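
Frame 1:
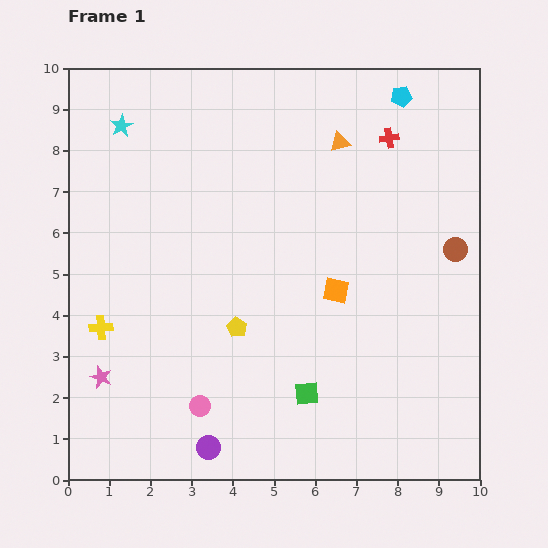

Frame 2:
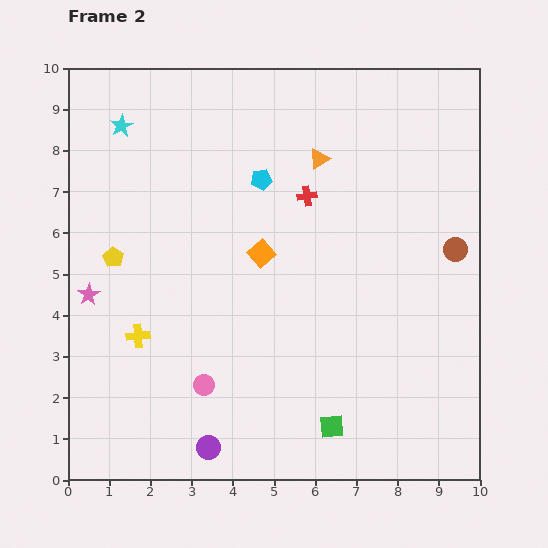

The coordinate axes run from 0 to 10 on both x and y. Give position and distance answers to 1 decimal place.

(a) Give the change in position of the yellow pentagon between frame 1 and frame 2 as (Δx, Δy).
(-3.0, 1.7)

The yellow pentagon was at (4.1, 3.7) in frame 1 and (1.1, 5.4) in frame 2.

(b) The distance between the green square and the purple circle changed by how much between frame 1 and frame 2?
+0.3

Distance in frame 1: 2.7. Distance in frame 2: 3.0.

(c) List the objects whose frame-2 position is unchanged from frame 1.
the cyan star, the brown circle, the purple circle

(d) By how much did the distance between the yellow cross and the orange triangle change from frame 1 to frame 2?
-1.1

Distance in frame 1: 7.3. Distance in frame 2: 6.2.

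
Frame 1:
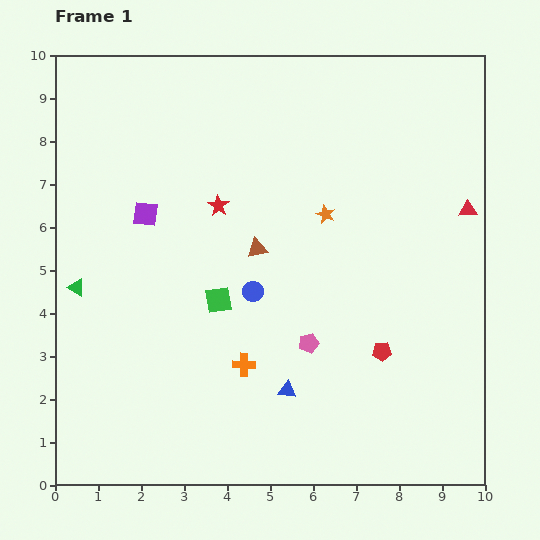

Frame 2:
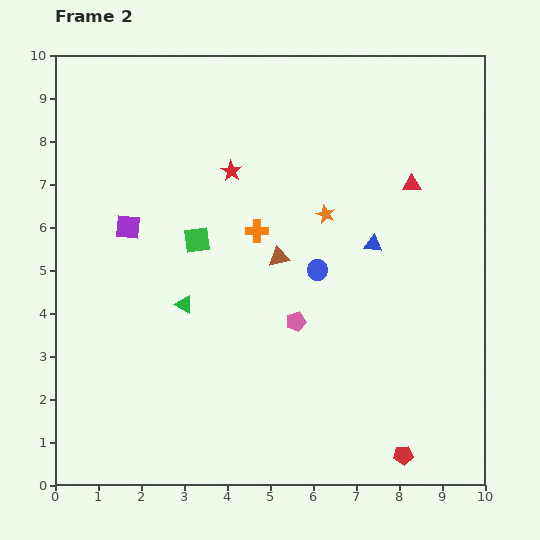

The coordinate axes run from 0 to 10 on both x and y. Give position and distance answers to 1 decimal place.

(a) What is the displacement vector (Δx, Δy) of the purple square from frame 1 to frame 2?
(-0.4, -0.3)

The purple square was at (2.1, 6.3) in frame 1 and (1.7, 6.0) in frame 2.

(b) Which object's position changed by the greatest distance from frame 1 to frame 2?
the blue triangle

(moved 3.9; next 3.1)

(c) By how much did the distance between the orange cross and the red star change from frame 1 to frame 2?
-2.2

Distance in frame 1: 3.7. Distance in frame 2: 1.5.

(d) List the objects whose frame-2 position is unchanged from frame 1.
the orange star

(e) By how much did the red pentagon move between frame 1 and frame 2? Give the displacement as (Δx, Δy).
(0.5, -2.4)

The red pentagon was at (7.6, 3.1) in frame 1 and (8.1, 0.7) in frame 2.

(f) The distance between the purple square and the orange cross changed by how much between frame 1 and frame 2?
-1.2

Distance in frame 1: 4.2. Distance in frame 2: 3.0.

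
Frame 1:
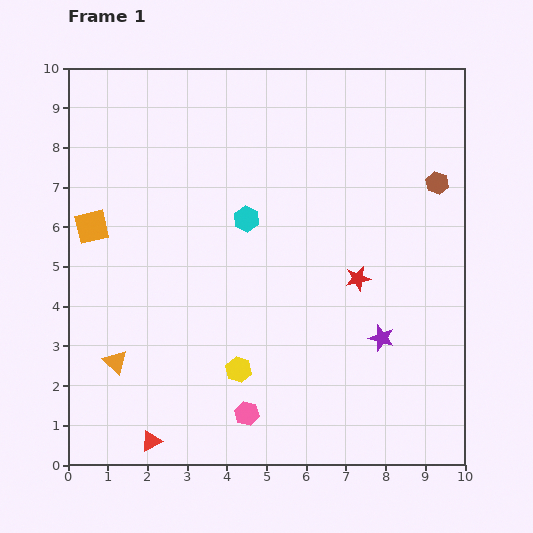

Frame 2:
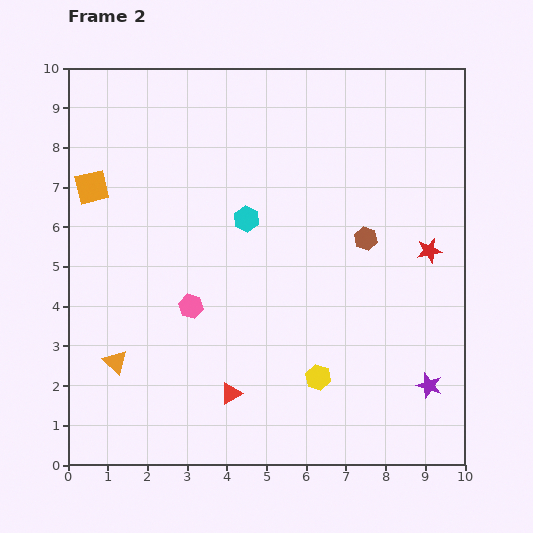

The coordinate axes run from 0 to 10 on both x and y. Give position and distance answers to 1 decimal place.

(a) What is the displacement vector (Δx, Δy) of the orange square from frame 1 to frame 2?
(0.0, 1.0)

The orange square was at (0.6, 6.0) in frame 1 and (0.6, 7.0) in frame 2.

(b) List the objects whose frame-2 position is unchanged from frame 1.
the orange triangle, the cyan hexagon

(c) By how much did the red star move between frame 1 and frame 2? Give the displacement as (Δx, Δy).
(1.8, 0.7)

The red star was at (7.3, 4.7) in frame 1 and (9.1, 5.4) in frame 2.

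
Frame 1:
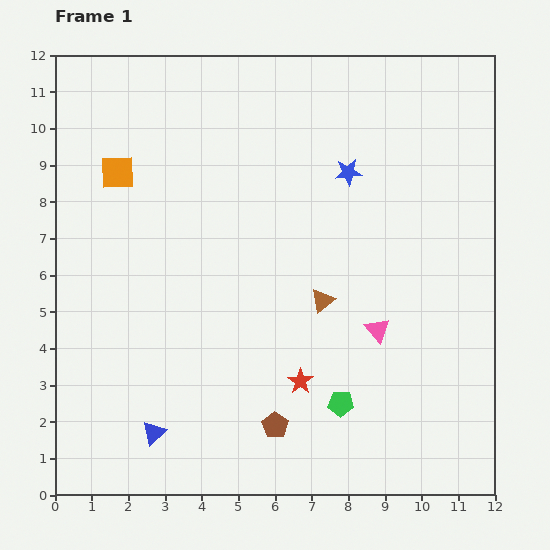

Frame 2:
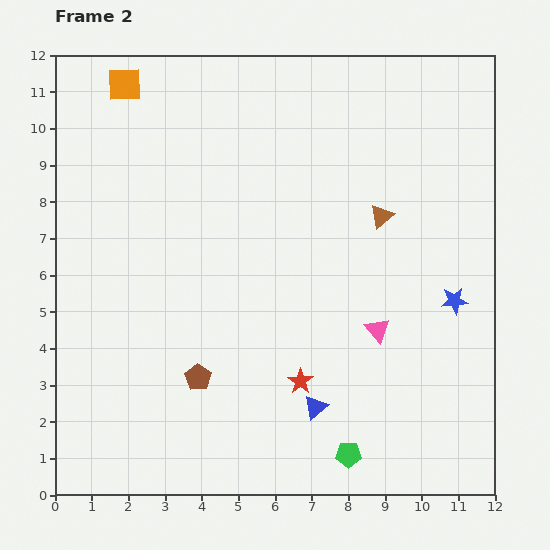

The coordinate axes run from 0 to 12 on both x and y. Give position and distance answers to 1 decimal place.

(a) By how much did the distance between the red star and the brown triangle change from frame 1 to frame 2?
+2.7

Distance in frame 1: 2.3. Distance in frame 2: 5.0.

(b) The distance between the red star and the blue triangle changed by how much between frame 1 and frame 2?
-3.4

Distance in frame 1: 4.2. Distance in frame 2: 0.8.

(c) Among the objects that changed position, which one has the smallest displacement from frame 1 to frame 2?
the green pentagon

(moved 1.4)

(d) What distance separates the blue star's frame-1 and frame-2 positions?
4.5

The blue star moved from (8.0, 8.8) to (10.9, 5.3), a distance of √(2.9² + 3.5²) ≈ 4.5.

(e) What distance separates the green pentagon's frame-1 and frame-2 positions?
1.4

The green pentagon moved from (7.8, 2.5) to (8.0, 1.1), a distance of √(0.2² + 1.4²) ≈ 1.4.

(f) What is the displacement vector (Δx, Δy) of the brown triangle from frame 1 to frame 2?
(1.6, 2.3)

The brown triangle was at (7.3, 5.3) in frame 1 and (8.9, 7.6) in frame 2.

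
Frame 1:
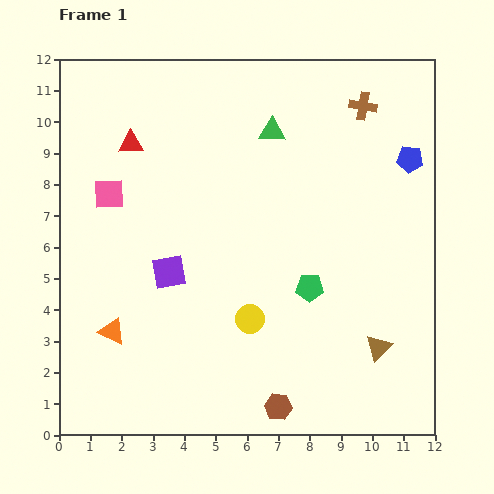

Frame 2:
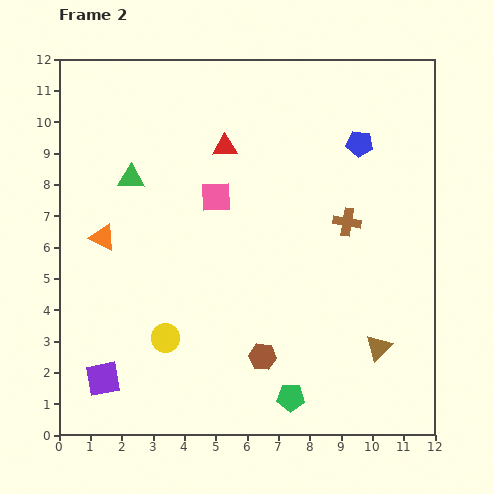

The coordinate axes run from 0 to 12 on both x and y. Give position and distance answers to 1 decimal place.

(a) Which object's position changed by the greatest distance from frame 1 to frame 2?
the green triangle

(moved 4.7; next 4.0)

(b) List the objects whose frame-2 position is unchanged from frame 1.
the brown triangle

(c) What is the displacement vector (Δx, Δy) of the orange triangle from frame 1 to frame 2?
(-0.3, 3.0)

The orange triangle was at (1.7, 3.3) in frame 1 and (1.4, 6.3) in frame 2.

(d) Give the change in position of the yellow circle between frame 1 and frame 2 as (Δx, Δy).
(-2.7, -0.6)

The yellow circle was at (6.1, 3.7) in frame 1 and (3.4, 3.1) in frame 2.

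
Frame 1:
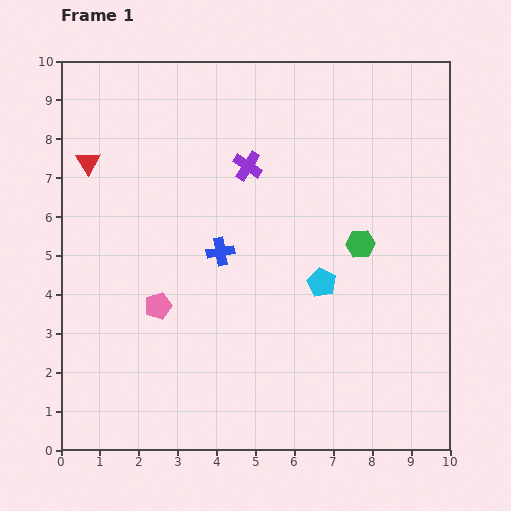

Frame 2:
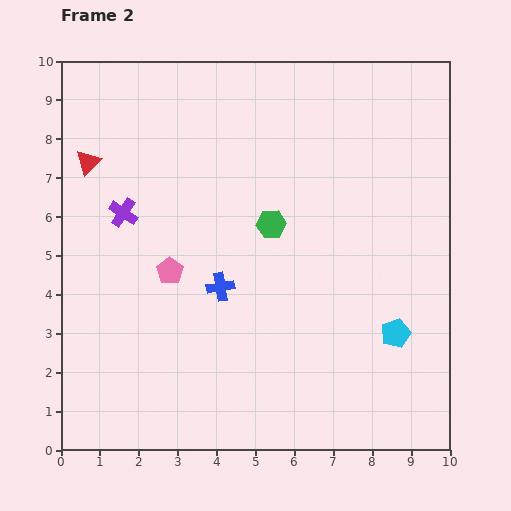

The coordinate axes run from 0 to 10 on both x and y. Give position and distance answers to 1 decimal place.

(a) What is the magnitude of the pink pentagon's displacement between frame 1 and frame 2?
0.9

The pink pentagon moved from (2.5, 3.7) to (2.8, 4.6), a distance of √(0.3² + 0.9²) ≈ 0.9.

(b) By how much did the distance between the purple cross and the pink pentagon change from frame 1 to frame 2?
-2.4

Distance in frame 1: 4.3. Distance in frame 2: 1.9.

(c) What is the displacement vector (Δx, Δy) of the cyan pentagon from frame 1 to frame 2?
(1.9, -1.3)

The cyan pentagon was at (6.7, 4.3) in frame 1 and (8.6, 3.0) in frame 2.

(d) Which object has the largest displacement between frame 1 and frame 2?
the purple cross

(moved 3.4; next 2.4)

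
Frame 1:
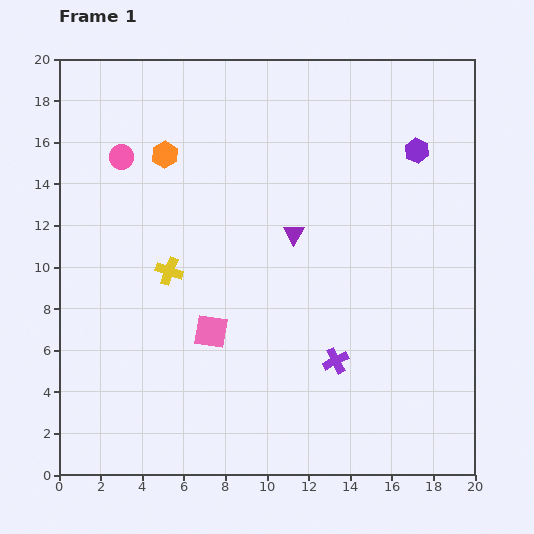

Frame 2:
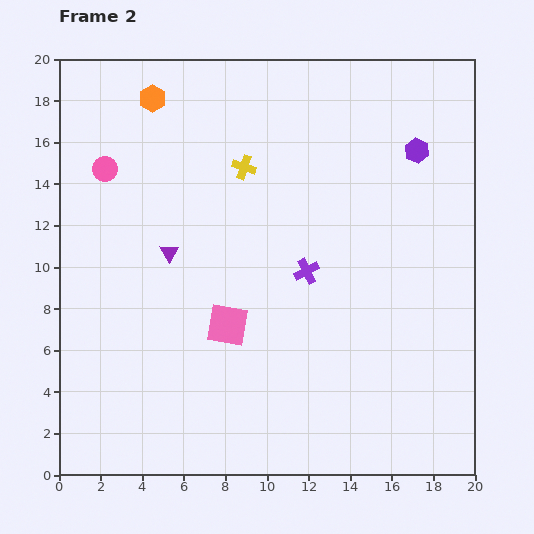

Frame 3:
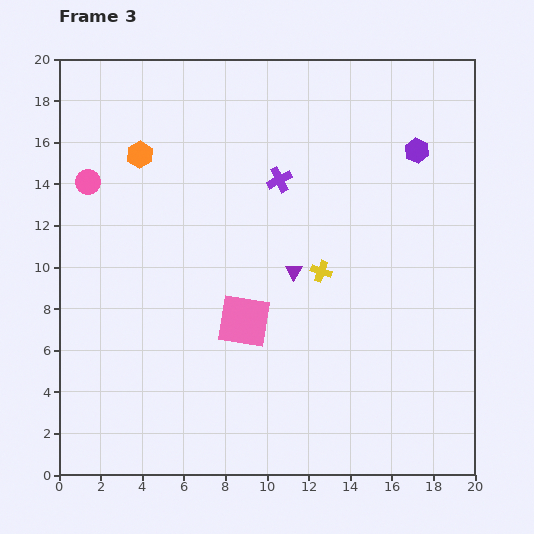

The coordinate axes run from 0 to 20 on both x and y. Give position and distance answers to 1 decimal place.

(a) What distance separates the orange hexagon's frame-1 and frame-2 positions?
2.8

The orange hexagon moved from (5.1, 15.4) to (4.5, 18.1), a distance of √(0.6² + 2.7²) ≈ 2.8.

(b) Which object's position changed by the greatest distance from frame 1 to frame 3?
the purple cross

(moved 9.1; next 7.3)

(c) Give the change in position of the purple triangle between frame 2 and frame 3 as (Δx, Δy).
(6.0, -0.9)

The purple triangle was at (5.3, 10.7) in frame 2 and (11.3, 9.8) in frame 3.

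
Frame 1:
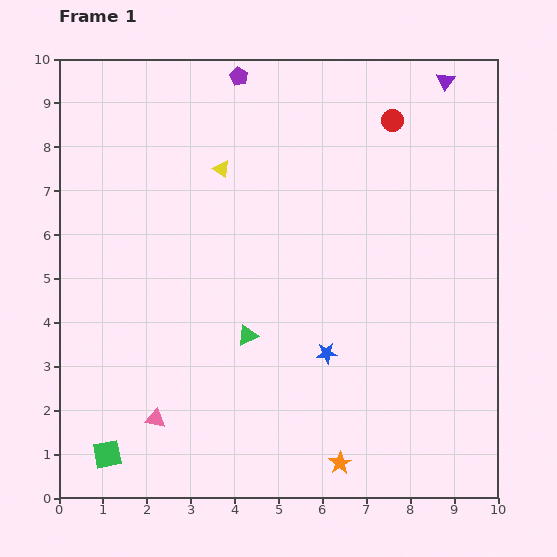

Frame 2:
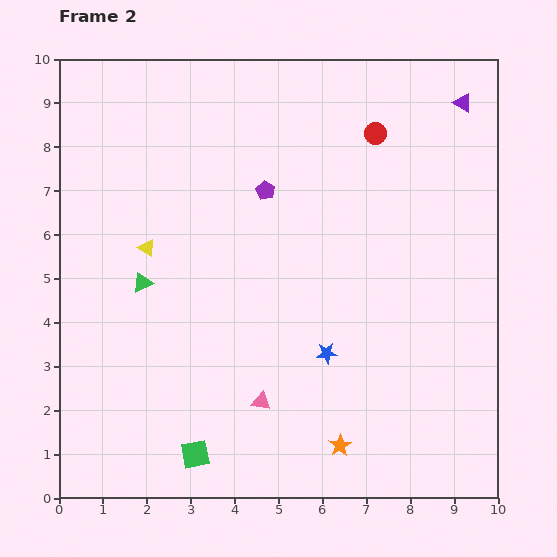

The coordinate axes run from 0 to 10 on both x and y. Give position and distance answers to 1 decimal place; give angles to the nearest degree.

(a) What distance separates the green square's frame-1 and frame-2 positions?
2.0

The green square moved from (1.1, 1.0) to (3.1, 1.0), a distance of √(2.0² + 0.0²) ≈ 2.0.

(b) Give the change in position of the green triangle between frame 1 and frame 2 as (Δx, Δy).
(-2.4, 1.2)

The green triangle was at (4.3, 3.7) in frame 1 and (1.9, 4.9) in frame 2.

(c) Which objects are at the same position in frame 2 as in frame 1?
the blue star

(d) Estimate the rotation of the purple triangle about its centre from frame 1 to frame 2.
32° counter-clockwise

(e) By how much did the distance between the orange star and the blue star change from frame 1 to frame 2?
-0.4

Distance in frame 1: 2.5. Distance in frame 2: 2.1.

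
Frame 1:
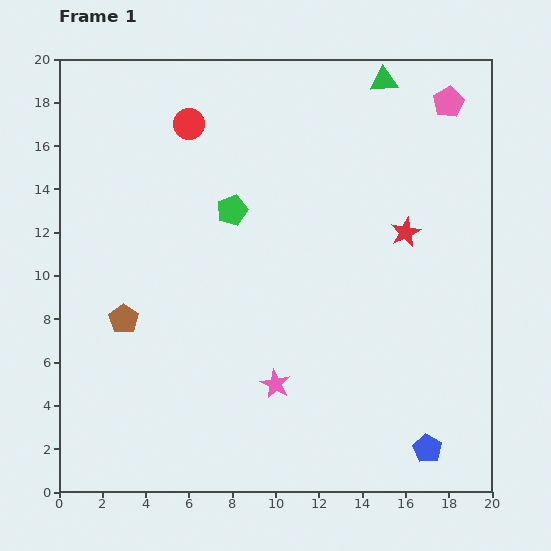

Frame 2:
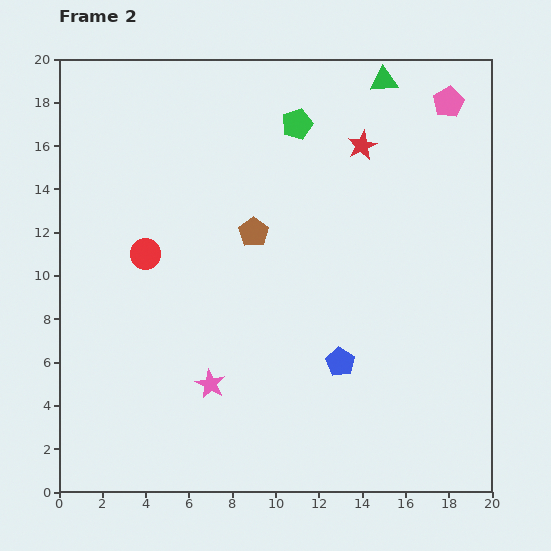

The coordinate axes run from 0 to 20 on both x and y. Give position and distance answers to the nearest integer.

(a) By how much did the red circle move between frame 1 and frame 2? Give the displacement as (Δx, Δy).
(-2, -6)

The red circle was at (6, 17) in frame 1 and (4, 11) in frame 2.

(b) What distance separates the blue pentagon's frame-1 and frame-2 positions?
6

The blue pentagon moved from (17, 2) to (13, 6), a distance of √(4² + 4²) ≈ 6.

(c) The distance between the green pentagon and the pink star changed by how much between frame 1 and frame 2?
+5

Distance in frame 1: 8. Distance in frame 2: 13.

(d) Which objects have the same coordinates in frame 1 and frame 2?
the pink pentagon, the green triangle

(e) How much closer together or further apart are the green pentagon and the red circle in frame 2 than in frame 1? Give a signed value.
+5

Distance in frame 1: 4. Distance in frame 2: 9.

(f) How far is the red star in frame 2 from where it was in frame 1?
4

The red star moved from (16, 12) to (14, 16), a distance of √(2² + 4²) ≈ 4.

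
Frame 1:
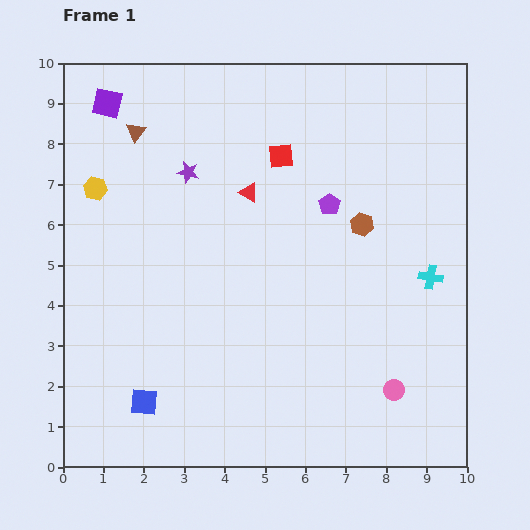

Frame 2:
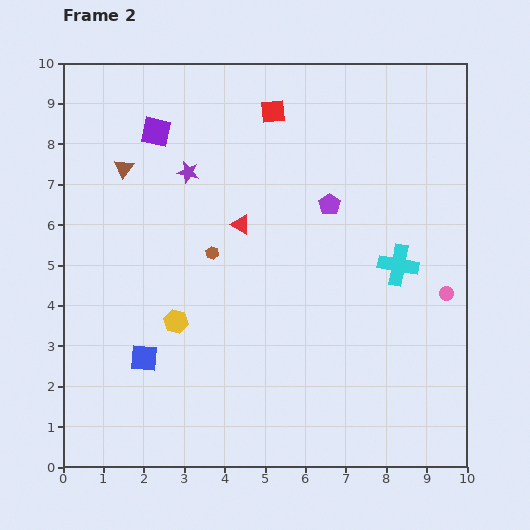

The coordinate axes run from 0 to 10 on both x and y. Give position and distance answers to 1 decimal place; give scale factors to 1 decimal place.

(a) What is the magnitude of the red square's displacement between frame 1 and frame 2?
1.1

The red square moved from (5.4, 7.7) to (5.2, 8.8), a distance of √(0.2² + 1.1²) ≈ 1.1.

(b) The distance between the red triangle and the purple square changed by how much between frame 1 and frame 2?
-1.0

Distance in frame 1: 4.1. Distance in frame 2: 3.1.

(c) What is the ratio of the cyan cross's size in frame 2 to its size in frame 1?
1.7×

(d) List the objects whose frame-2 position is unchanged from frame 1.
the purple pentagon, the purple star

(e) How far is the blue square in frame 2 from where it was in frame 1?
1.1

The blue square moved from (2.0, 1.6) to (2.0, 2.7), a distance of √(0.0² + 1.1²) ≈ 1.1.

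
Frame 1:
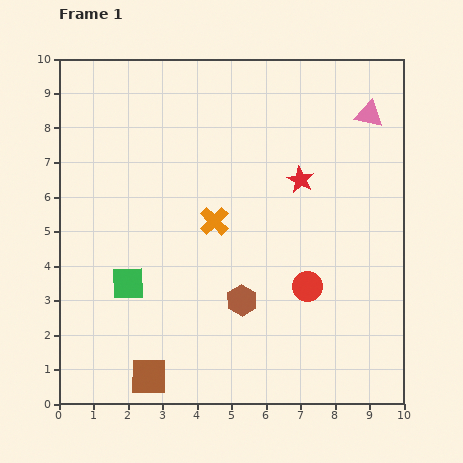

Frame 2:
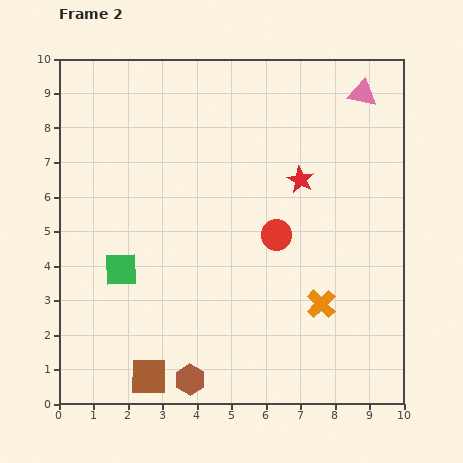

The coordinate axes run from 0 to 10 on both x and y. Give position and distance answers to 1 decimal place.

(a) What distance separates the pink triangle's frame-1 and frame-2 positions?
0.6

The pink triangle moved from (9.0, 8.4) to (8.8, 9.0), a distance of √(0.2² + 0.6²) ≈ 0.6.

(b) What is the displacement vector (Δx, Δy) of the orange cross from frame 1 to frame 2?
(3.1, -2.4)

The orange cross was at (4.5, 5.3) in frame 1 and (7.6, 2.9) in frame 2.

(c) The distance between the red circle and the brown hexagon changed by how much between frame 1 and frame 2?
+3.0

Distance in frame 1: 1.9. Distance in frame 2: 4.9.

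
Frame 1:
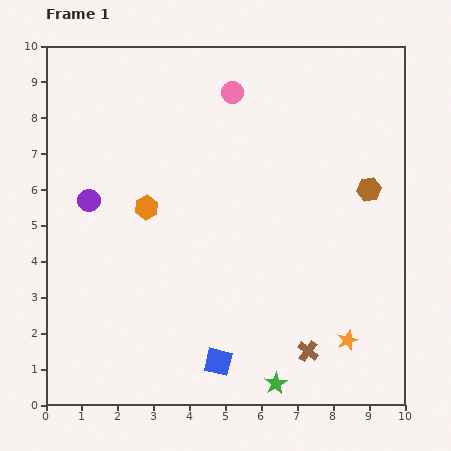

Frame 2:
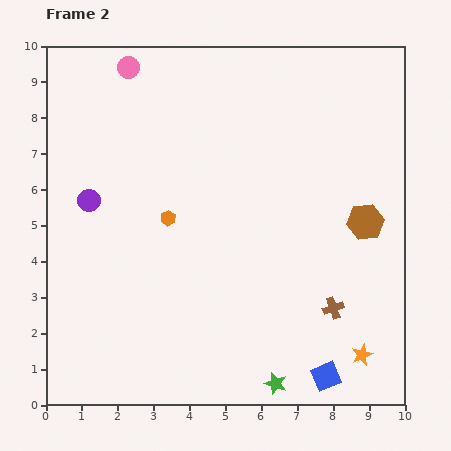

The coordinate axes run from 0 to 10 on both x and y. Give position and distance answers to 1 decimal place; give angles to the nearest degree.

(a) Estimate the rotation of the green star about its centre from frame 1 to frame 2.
25° counter-clockwise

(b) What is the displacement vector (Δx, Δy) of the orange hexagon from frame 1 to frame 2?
(0.6, -0.3)

The orange hexagon was at (2.8, 5.5) in frame 1 and (3.4, 5.2) in frame 2.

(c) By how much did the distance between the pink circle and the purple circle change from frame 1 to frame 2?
-1.1

Distance in frame 1: 5.0. Distance in frame 2: 3.9.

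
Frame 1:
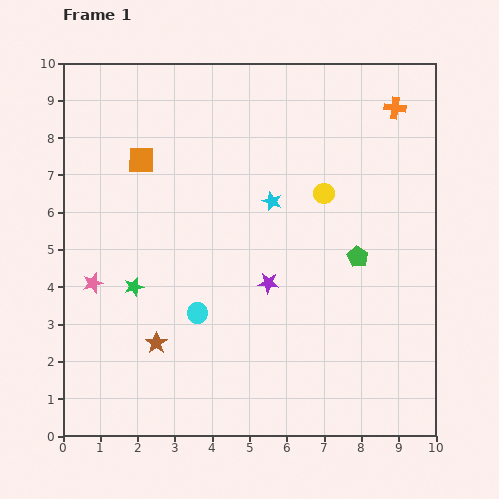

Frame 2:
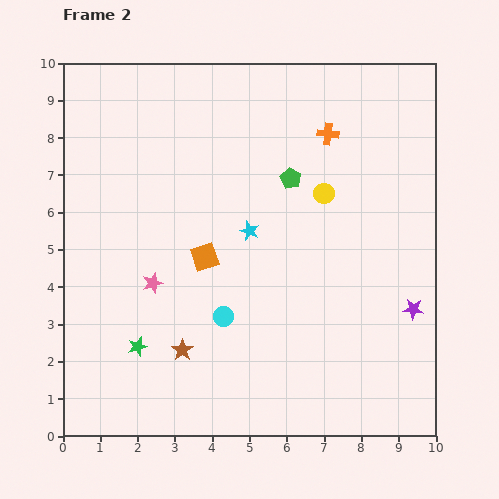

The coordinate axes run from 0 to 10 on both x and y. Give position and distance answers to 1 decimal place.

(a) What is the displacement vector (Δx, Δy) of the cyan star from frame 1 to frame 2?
(-0.6, -0.8)

The cyan star was at (5.6, 6.3) in frame 1 and (5.0, 5.5) in frame 2.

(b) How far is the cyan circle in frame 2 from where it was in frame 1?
0.7

The cyan circle moved from (3.6, 3.3) to (4.3, 3.2), a distance of √(0.7² + 0.1²) ≈ 0.7.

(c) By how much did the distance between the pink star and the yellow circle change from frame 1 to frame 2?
-1.4

Distance in frame 1: 6.6. Distance in frame 2: 5.2.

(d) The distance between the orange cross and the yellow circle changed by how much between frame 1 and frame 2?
-1.4

Distance in frame 1: 3.0. Distance in frame 2: 1.6.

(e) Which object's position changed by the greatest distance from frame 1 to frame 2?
the purple star

(moved 4.0; next 3.1)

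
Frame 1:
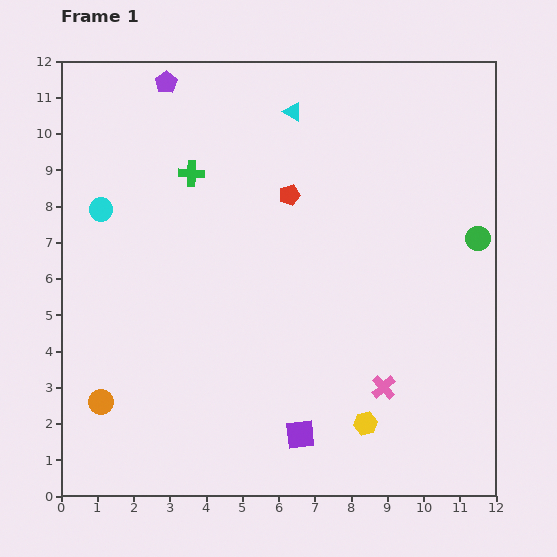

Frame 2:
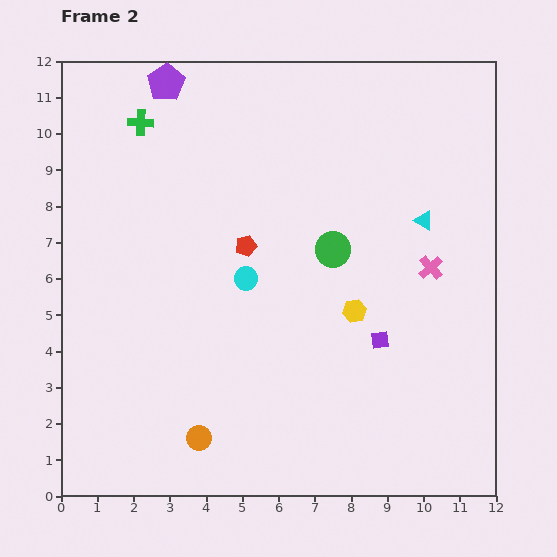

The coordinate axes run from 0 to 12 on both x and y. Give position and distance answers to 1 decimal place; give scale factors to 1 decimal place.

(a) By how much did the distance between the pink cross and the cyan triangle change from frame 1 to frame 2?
-6.7

Distance in frame 1: 8.0. Distance in frame 2: 1.3.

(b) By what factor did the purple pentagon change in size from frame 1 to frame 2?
1.7×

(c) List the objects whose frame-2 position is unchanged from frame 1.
the purple pentagon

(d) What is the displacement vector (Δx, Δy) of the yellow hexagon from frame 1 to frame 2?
(-0.3, 3.1)

The yellow hexagon was at (8.4, 2.0) in frame 1 and (8.1, 5.1) in frame 2.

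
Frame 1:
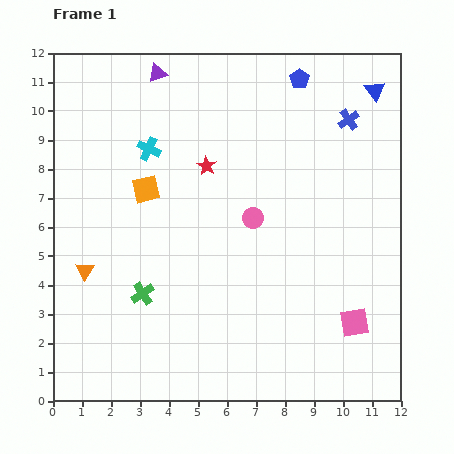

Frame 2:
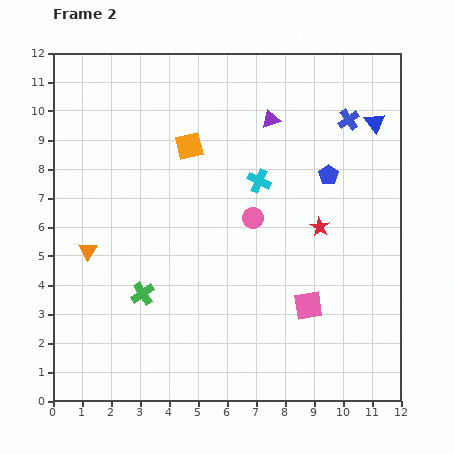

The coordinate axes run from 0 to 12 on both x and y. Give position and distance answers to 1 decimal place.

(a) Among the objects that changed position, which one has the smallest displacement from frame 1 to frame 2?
the orange triangle

(moved 0.7)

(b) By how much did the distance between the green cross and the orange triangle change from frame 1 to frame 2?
+0.2

Distance in frame 1: 2.2. Distance in frame 2: 2.4.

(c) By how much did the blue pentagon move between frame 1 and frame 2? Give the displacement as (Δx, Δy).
(1.0, -3.3)

The blue pentagon was at (8.5, 11.1) in frame 1 and (9.5, 7.8) in frame 2.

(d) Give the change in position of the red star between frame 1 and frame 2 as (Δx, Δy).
(3.9, -2.1)

The red star was at (5.3, 8.1) in frame 1 and (9.2, 6.0) in frame 2.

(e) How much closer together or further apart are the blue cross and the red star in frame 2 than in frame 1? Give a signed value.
-1.4

Distance in frame 1: 5.2. Distance in frame 2: 3.8.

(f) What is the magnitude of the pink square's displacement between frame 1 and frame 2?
1.7

The pink square moved from (10.4, 2.7) to (8.8, 3.3), a distance of √(1.6² + 0.6²) ≈ 1.7.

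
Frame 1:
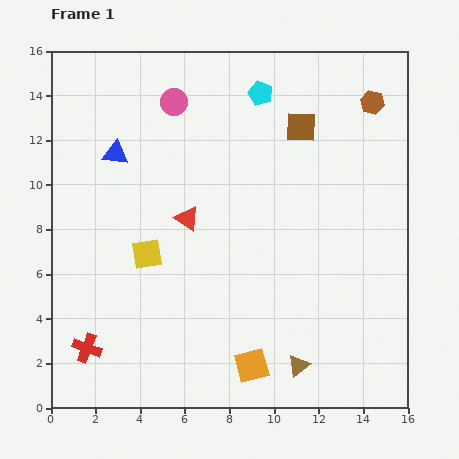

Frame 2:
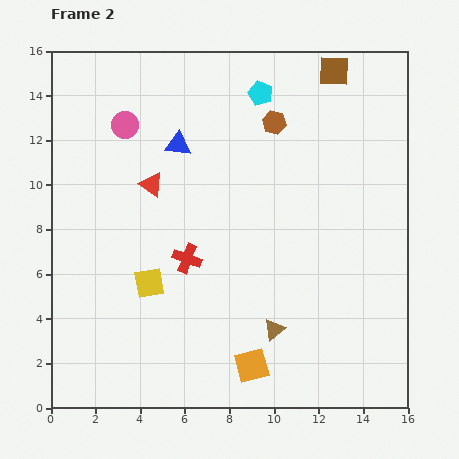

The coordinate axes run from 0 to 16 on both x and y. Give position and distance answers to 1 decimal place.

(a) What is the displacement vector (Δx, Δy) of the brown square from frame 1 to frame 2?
(1.5, 2.5)

The brown square was at (11.2, 12.6) in frame 1 and (12.7, 15.1) in frame 2.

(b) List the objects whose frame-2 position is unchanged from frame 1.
the orange square, the cyan pentagon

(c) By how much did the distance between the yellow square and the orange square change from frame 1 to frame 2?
-1.0

Distance in frame 1: 6.9. Distance in frame 2: 5.9.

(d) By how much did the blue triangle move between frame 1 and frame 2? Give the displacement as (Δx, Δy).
(2.8, 0.4)

The blue triangle was at (2.9, 11.4) in frame 1 and (5.7, 11.8) in frame 2.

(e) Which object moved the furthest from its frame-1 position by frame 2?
the red cross

(moved 6.0; next 4.5)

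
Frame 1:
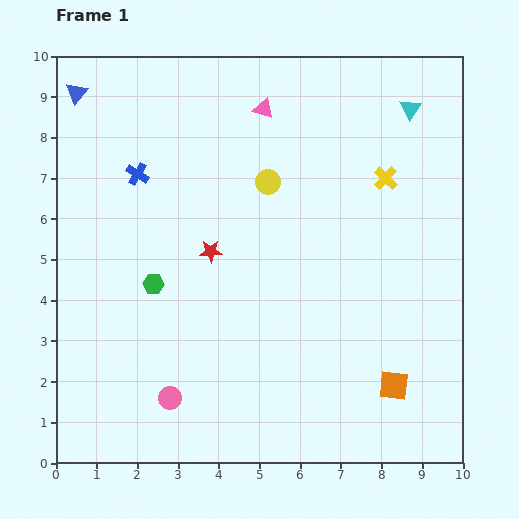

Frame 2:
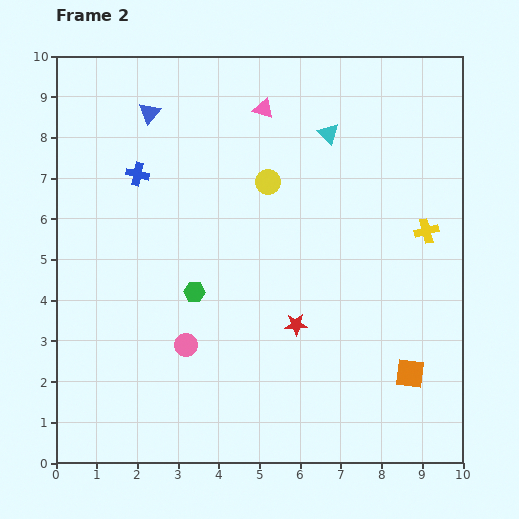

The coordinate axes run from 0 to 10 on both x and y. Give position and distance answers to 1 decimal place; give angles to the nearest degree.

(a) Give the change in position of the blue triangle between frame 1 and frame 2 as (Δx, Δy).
(1.8, -0.5)

The blue triangle was at (0.5, 9.1) in frame 1 and (2.3, 8.6) in frame 2.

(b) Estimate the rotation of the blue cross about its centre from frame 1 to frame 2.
20° counter-clockwise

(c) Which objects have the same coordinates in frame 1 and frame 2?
the pink triangle, the yellow circle, the blue cross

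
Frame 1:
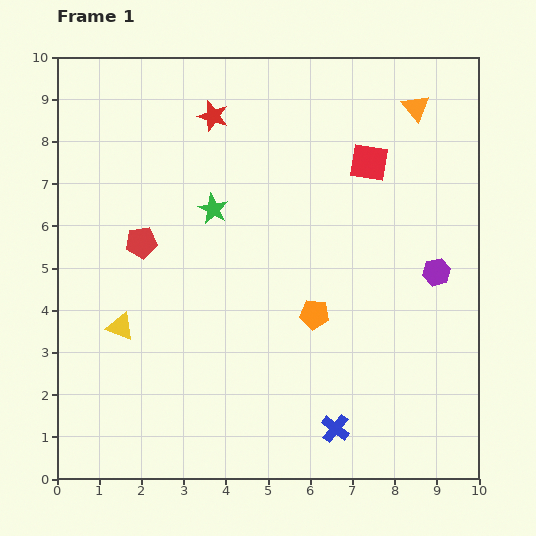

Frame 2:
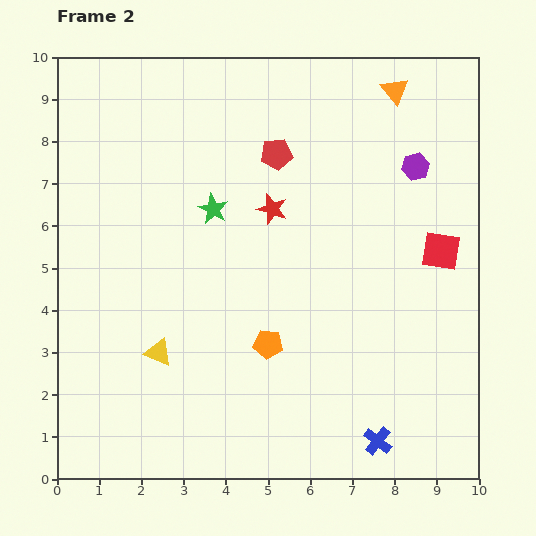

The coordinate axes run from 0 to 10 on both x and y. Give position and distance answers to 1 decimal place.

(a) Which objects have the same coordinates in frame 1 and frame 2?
the green star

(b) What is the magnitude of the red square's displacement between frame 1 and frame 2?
2.7

The red square moved from (7.4, 7.5) to (9.1, 5.4), a distance of √(1.7² + 2.1²) ≈ 2.7.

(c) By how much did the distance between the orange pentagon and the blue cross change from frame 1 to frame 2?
+0.8

Distance in frame 1: 2.7. Distance in frame 2: 3.5.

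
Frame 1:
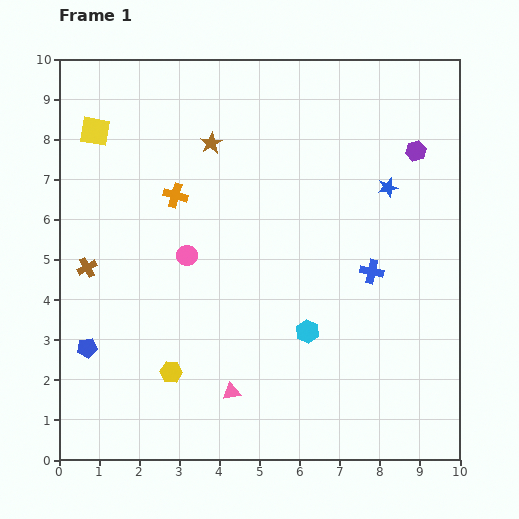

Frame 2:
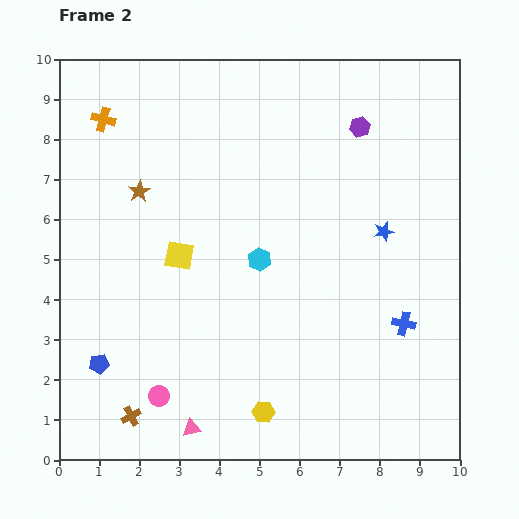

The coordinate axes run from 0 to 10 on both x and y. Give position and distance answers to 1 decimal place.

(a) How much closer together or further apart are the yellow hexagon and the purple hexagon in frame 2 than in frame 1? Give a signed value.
-0.7

Distance in frame 1: 8.2. Distance in frame 2: 7.5.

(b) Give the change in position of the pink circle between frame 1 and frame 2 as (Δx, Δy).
(-0.7, -3.5)

The pink circle was at (3.2, 5.1) in frame 1 and (2.5, 1.6) in frame 2.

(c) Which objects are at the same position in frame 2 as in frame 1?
none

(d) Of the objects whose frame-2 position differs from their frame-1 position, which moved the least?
the blue pentagon

(moved 0.5)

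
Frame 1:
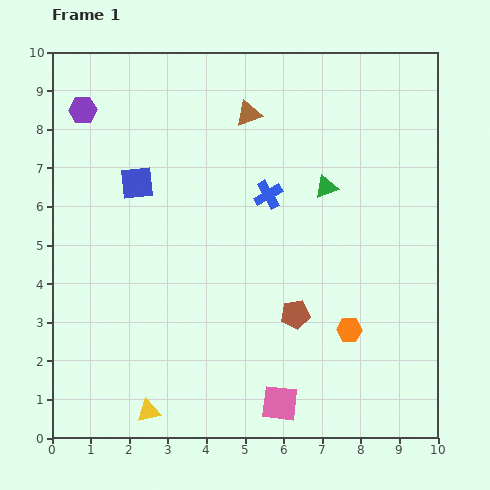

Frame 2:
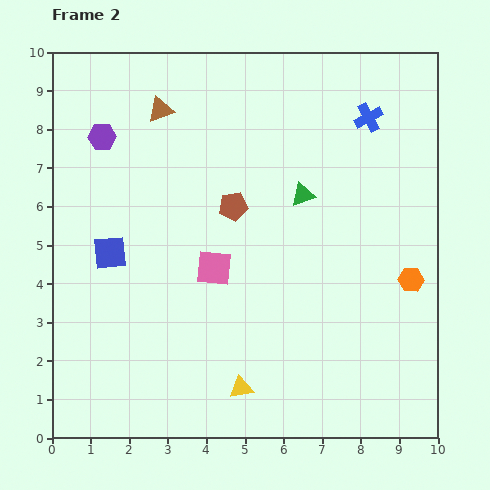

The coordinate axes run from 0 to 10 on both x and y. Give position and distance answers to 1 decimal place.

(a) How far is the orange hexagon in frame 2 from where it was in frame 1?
2.1

The orange hexagon moved from (7.7, 2.8) to (9.3, 4.1), a distance of √(1.6² + 1.3²) ≈ 2.1.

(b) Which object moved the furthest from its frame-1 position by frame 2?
the pink square

(moved 3.9; next 3.3)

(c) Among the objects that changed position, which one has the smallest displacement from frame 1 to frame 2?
the green triangle

(moved 0.6)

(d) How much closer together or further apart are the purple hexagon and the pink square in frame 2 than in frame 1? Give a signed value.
-4.7

Distance in frame 1: 9.2. Distance in frame 2: 4.5.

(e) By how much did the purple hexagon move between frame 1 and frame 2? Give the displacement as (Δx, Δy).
(0.5, -0.7)

The purple hexagon was at (0.8, 8.5) in frame 1 and (1.3, 7.8) in frame 2.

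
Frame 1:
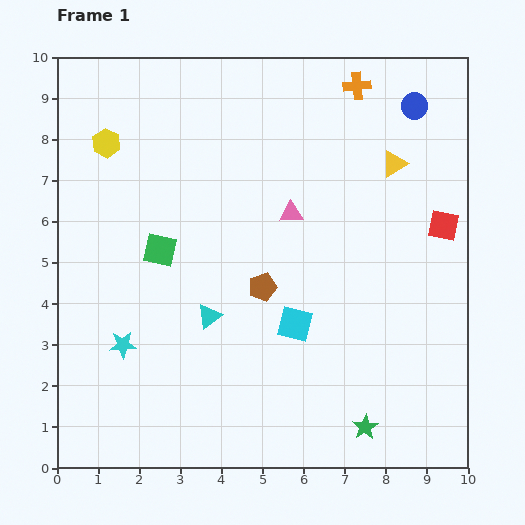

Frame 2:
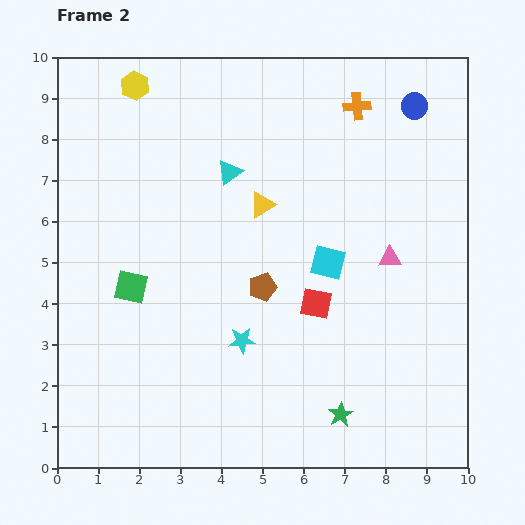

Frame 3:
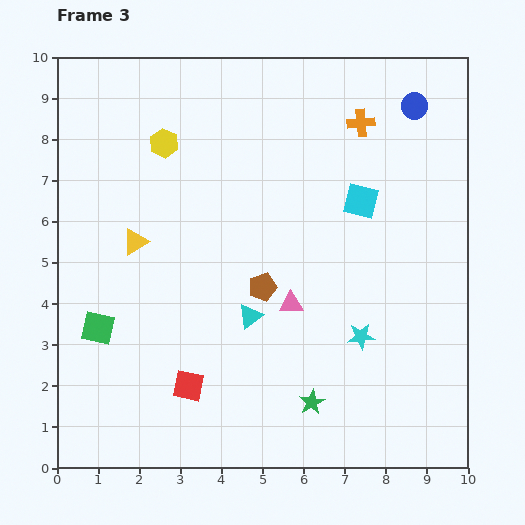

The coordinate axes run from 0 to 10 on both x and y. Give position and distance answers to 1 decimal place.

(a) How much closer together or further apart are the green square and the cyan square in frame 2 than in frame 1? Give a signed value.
+1.0

Distance in frame 1: 3.8. Distance in frame 2: 4.8.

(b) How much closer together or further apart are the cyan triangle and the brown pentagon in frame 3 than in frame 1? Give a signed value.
-0.7

Distance in frame 1: 1.5. Distance in frame 3: 0.8.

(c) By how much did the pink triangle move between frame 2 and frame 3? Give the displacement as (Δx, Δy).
(-2.4, -1.1)

The pink triangle was at (8.1, 5.1) in frame 2 and (5.7, 4.0) in frame 3.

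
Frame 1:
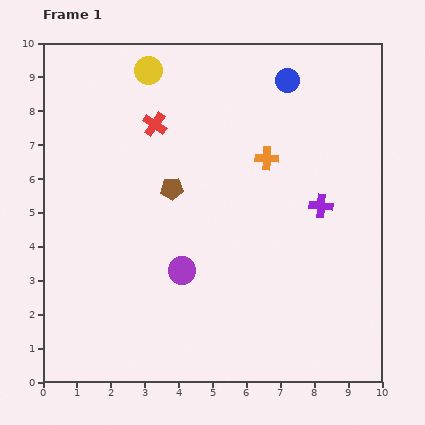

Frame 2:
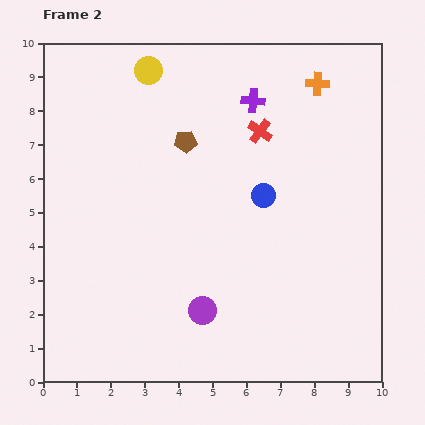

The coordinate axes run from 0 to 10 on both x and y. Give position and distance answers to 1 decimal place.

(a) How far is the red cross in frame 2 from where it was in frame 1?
3.1

The red cross moved from (3.3, 7.6) to (6.4, 7.4), a distance of √(3.1² + 0.2²) ≈ 3.1.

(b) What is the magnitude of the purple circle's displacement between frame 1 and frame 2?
1.3

The purple circle moved from (4.1, 3.3) to (4.7, 2.1), a distance of √(0.6² + 1.2²) ≈ 1.3.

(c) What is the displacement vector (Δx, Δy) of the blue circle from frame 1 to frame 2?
(-0.7, -3.4)

The blue circle was at (7.2, 8.9) in frame 1 and (6.5, 5.5) in frame 2.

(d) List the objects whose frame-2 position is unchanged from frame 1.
the yellow circle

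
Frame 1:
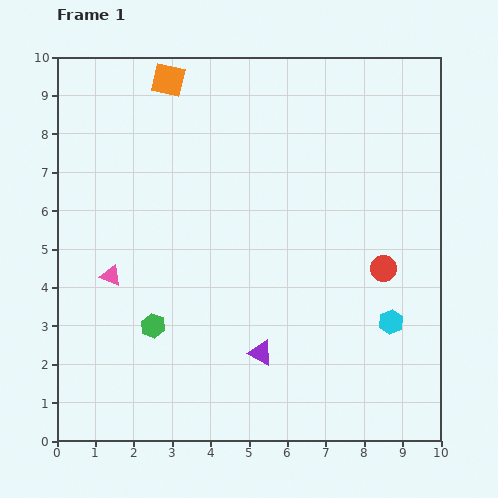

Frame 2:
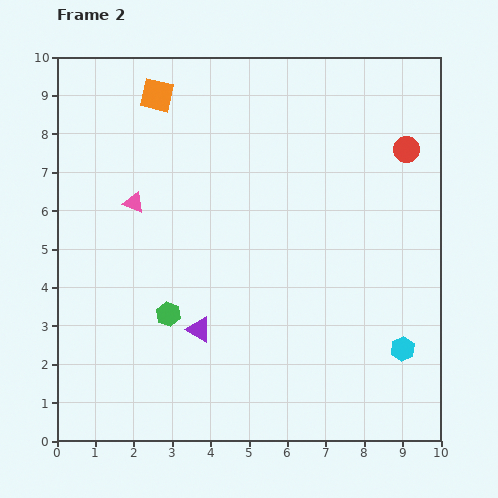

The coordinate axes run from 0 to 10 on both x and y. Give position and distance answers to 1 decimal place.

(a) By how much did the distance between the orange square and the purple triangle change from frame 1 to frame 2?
-1.3

Distance in frame 1: 7.5. Distance in frame 2: 6.2.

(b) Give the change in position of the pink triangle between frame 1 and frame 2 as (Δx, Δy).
(0.6, 1.9)

The pink triangle was at (1.4, 4.3) in frame 1 and (2.0, 6.2) in frame 2.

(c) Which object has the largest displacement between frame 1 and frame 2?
the red circle

(moved 3.2; next 2.0)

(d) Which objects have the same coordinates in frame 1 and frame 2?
none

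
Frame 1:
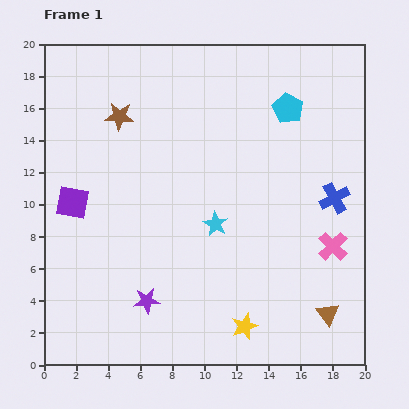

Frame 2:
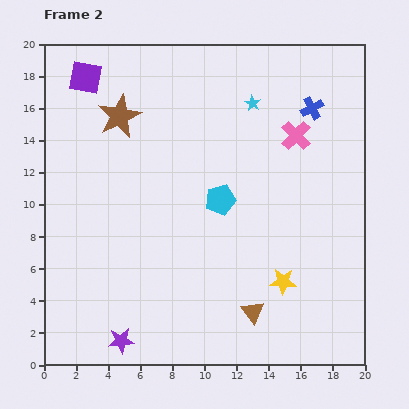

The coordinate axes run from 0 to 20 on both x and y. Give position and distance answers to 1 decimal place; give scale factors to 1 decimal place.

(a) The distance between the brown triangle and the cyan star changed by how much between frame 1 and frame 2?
+4.0

Distance in frame 1: 9.0. Distance in frame 2: 13.0.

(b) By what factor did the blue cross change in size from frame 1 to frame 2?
0.8×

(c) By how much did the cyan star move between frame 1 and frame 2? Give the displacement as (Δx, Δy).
(2.3, 7.5)

The cyan star was at (10.7, 8.8) in frame 1 and (13.0, 16.3) in frame 2.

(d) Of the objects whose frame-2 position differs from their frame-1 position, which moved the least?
the purple star

(moved 3.0)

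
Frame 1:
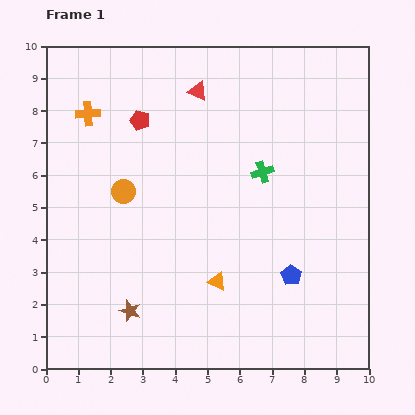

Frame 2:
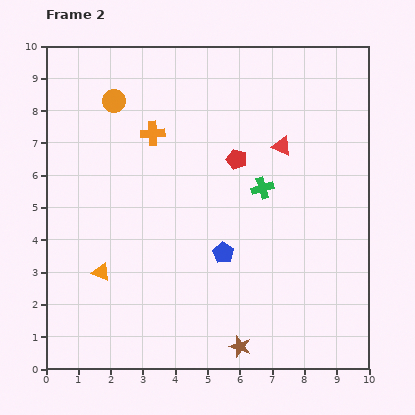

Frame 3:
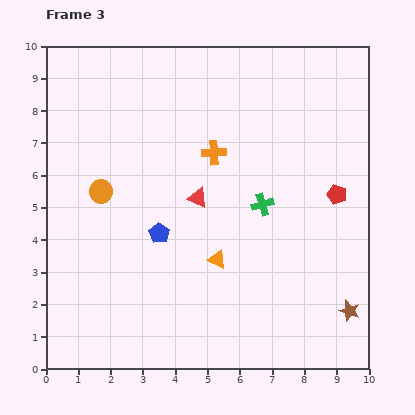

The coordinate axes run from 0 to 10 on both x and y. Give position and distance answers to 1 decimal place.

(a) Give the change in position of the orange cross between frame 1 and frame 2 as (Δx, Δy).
(2.0, -0.6)

The orange cross was at (1.3, 7.9) in frame 1 and (3.3, 7.3) in frame 2.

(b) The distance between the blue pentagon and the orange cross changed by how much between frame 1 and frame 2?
-3.7

Distance in frame 1: 8.0. Distance in frame 2: 4.3.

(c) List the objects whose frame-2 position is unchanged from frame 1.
none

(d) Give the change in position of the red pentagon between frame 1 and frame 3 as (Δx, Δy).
(6.1, -2.3)

The red pentagon was at (2.9, 7.7) in frame 1 and (9.0, 5.4) in frame 3.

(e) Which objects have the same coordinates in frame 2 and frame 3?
none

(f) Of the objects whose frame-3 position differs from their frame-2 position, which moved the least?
the green cross

(moved 0.5)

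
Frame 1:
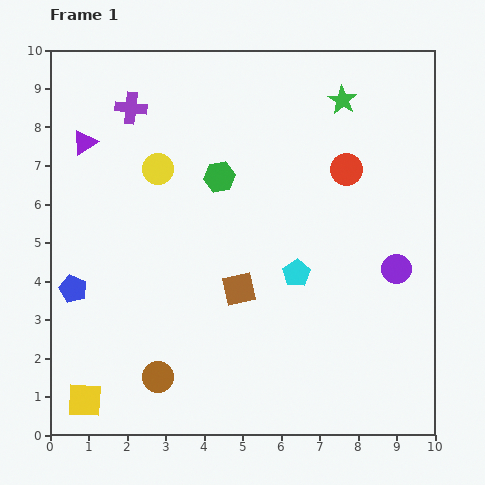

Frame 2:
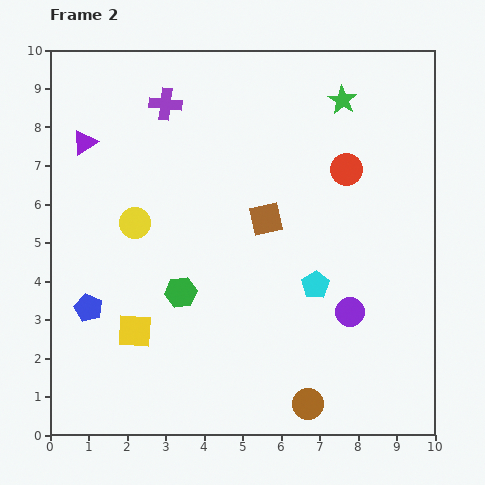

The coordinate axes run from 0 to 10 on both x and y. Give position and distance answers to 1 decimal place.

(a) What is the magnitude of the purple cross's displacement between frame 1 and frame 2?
0.9

The purple cross moved from (2.1, 8.5) to (3.0, 8.6), a distance of √(0.9² + 0.1²) ≈ 0.9.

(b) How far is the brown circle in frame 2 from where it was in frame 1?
4.0

The brown circle moved from (2.8, 1.5) to (6.7, 0.8), a distance of √(3.9² + 0.7²) ≈ 4.0.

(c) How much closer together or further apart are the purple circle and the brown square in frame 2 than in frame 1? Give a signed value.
-0.8

Distance in frame 1: 4.1. Distance in frame 2: 3.3.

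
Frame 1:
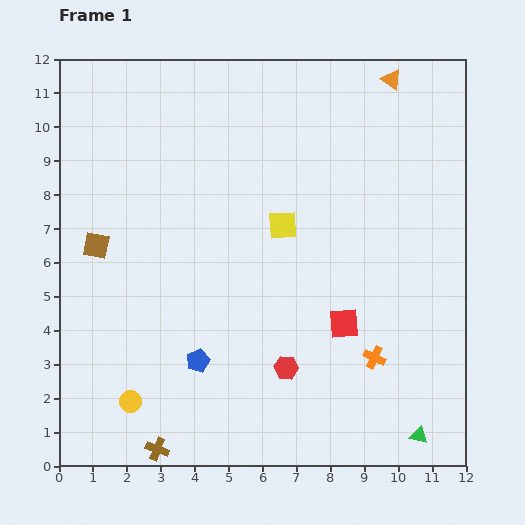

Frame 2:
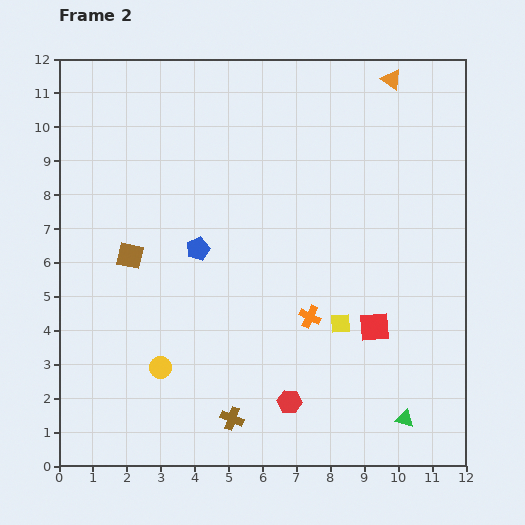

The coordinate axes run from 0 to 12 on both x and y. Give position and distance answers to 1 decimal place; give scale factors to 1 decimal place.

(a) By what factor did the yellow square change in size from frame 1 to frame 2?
0.7×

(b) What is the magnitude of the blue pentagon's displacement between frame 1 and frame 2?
3.3

The blue pentagon moved from (4.1, 3.1) to (4.1, 6.4), a distance of √(0.0² + 3.3²) ≈ 3.3.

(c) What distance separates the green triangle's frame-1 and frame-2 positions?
0.6

The green triangle moved from (10.6, 0.9) to (10.2, 1.4), a distance of √(0.4² + 0.5²) ≈ 0.6.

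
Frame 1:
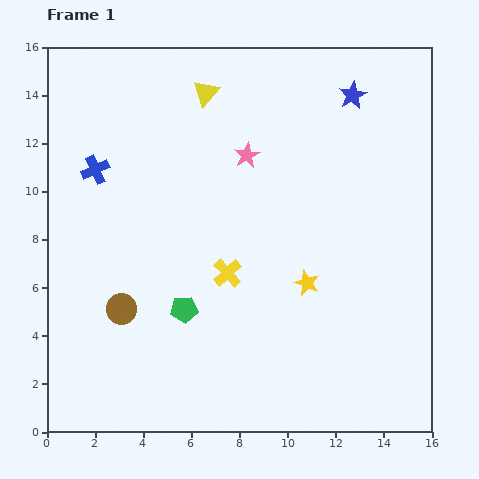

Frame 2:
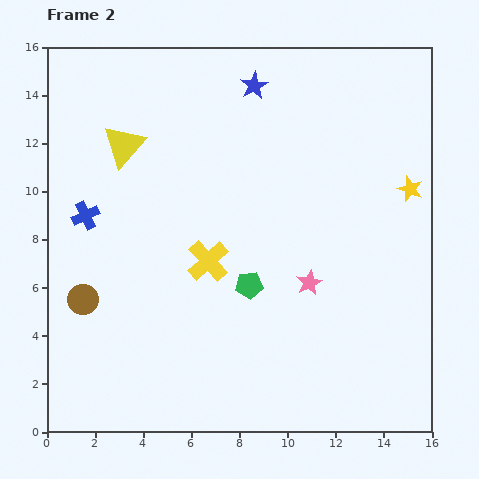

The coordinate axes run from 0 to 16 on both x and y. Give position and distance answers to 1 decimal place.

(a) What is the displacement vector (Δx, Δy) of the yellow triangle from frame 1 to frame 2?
(-3.4, -2.2)

The yellow triangle was at (6.6, 14.1) in frame 1 and (3.2, 11.9) in frame 2.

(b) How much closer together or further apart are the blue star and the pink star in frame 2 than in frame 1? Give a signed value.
+3.4

Distance in frame 1: 5.1. Distance in frame 2: 8.5.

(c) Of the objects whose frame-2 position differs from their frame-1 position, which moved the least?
the yellow cross

(moved 0.9)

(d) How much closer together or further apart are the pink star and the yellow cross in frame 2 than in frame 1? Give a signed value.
-0.7

Distance in frame 1: 5.0. Distance in frame 2: 4.3.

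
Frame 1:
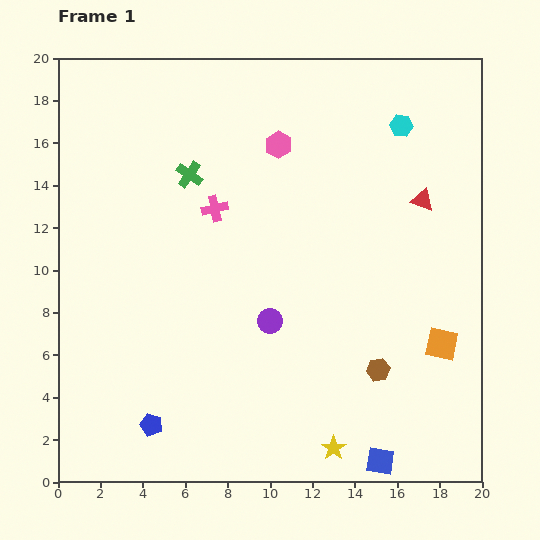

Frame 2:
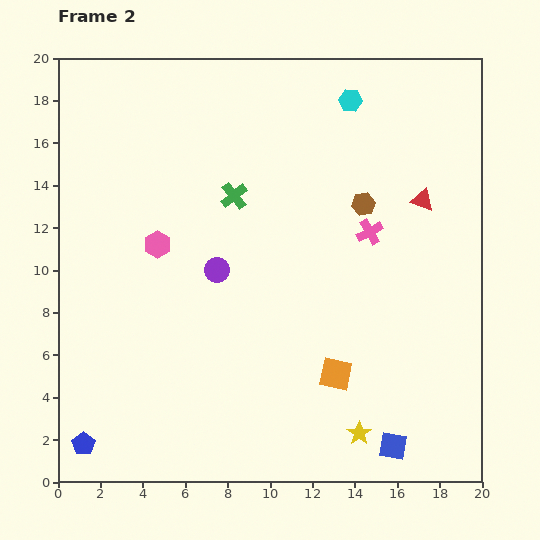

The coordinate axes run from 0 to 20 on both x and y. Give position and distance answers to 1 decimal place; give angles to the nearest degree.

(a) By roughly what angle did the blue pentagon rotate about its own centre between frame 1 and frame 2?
19° clockwise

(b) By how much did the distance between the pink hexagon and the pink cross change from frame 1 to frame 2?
+5.8

Distance in frame 1: 4.2. Distance in frame 2: 10.0.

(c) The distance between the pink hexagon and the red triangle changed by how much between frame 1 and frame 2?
+5.4

Distance in frame 1: 7.3. Distance in frame 2: 12.7.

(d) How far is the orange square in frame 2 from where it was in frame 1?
5.2

The orange square moved from (18.1, 6.5) to (13.1, 5.1), a distance of √(5.0² + 1.4²) ≈ 5.2.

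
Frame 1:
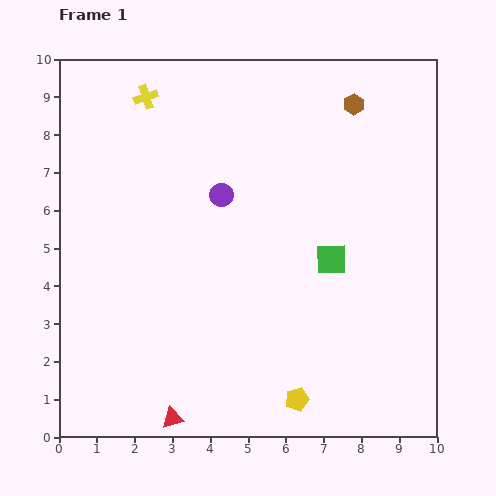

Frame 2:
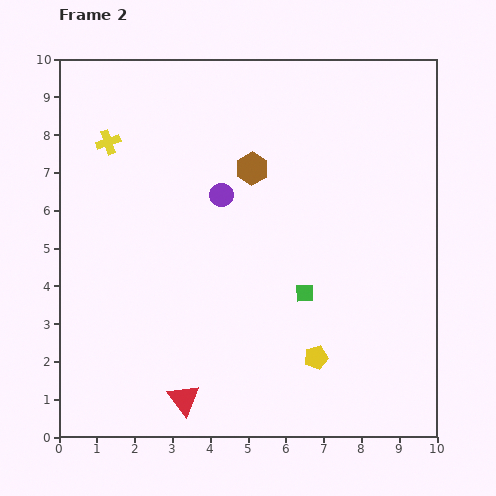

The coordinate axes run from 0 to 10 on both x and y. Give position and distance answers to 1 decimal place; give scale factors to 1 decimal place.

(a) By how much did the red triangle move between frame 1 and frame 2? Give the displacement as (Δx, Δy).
(0.3, 0.5)

The red triangle was at (3.0, 0.5) in frame 1 and (3.3, 1.0) in frame 2.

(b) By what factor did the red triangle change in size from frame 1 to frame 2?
1.5×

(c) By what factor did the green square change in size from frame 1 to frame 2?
0.6×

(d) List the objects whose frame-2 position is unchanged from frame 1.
the purple circle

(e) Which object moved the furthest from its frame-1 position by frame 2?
the brown hexagon

(moved 3.2; next 1.6)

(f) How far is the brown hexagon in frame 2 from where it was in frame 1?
3.2

The brown hexagon moved from (7.8, 8.8) to (5.1, 7.1), a distance of √(2.7² + 1.7²) ≈ 3.2.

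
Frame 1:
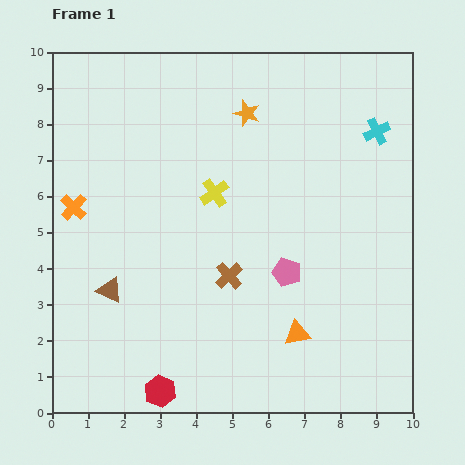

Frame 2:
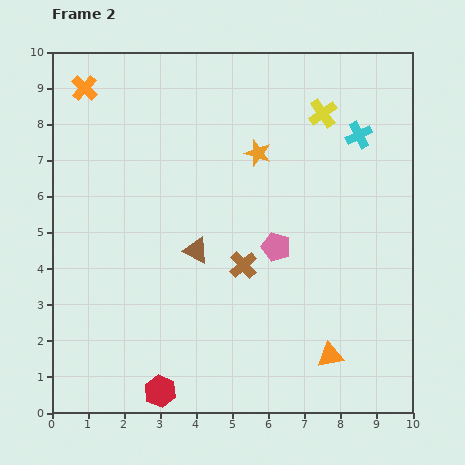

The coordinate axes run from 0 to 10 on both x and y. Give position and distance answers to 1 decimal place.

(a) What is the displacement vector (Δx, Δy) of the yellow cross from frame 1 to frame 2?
(3.0, 2.2)

The yellow cross was at (4.5, 6.1) in frame 1 and (7.5, 8.3) in frame 2.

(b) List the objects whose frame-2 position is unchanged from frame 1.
the red hexagon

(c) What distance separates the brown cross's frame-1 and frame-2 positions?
0.5

The brown cross moved from (4.9, 3.8) to (5.3, 4.1), a distance of √(0.4² + 0.3²) ≈ 0.5.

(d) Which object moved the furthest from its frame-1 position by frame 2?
the yellow cross

(moved 3.7; next 3.3)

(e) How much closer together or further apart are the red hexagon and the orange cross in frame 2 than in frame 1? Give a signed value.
+3.1

Distance in frame 1: 5.6. Distance in frame 2: 8.7.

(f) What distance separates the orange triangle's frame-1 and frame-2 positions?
1.1

The orange triangle moved from (6.8, 2.2) to (7.7, 1.6), a distance of √(0.9² + 0.6²) ≈ 1.1.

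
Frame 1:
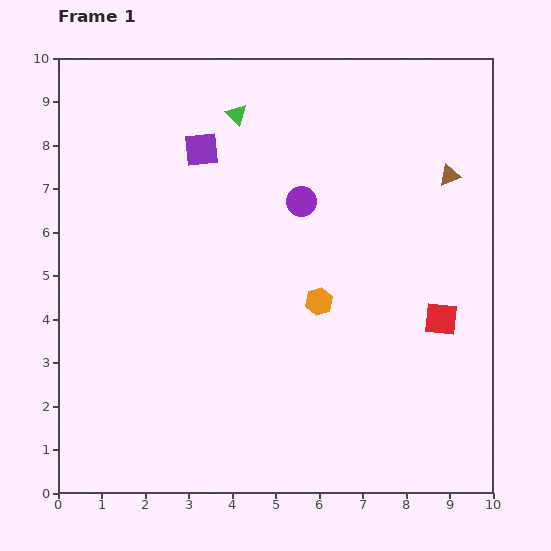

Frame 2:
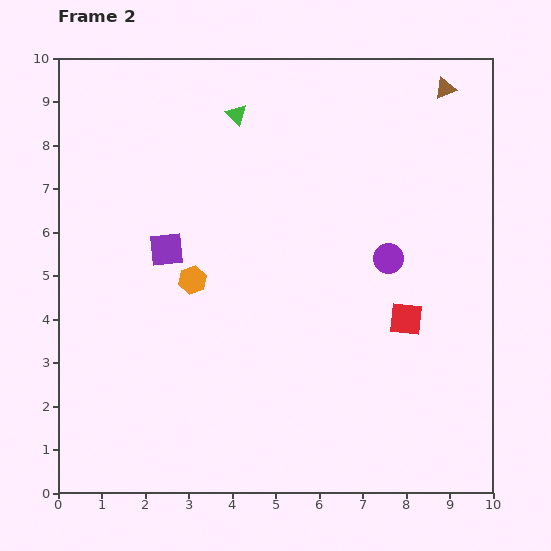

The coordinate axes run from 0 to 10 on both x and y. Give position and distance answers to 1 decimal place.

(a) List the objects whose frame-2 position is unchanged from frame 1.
the green triangle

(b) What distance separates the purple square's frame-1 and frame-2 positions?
2.4

The purple square moved from (3.3, 7.9) to (2.5, 5.6), a distance of √(0.8² + 2.3²) ≈ 2.4.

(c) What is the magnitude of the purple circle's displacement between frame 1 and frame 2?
2.4

The purple circle moved from (5.6, 6.7) to (7.6, 5.4), a distance of √(2.0² + 1.3²) ≈ 2.4.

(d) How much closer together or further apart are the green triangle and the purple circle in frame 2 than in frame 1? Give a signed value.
+2.3

Distance in frame 1: 2.5. Distance in frame 2: 4.8.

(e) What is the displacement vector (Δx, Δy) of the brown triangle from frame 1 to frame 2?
(-0.1, 2.0)

The brown triangle was at (9.0, 7.3) in frame 1 and (8.9, 9.3) in frame 2.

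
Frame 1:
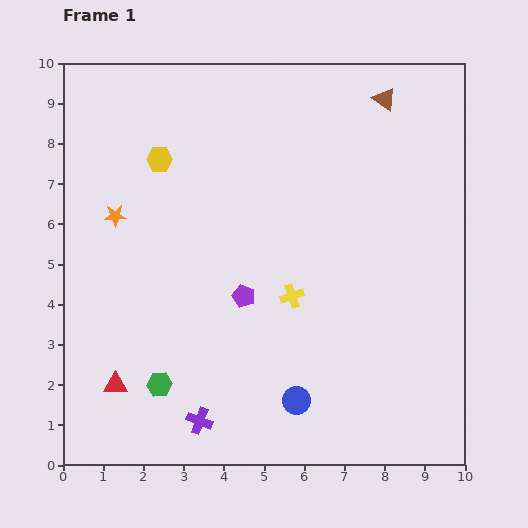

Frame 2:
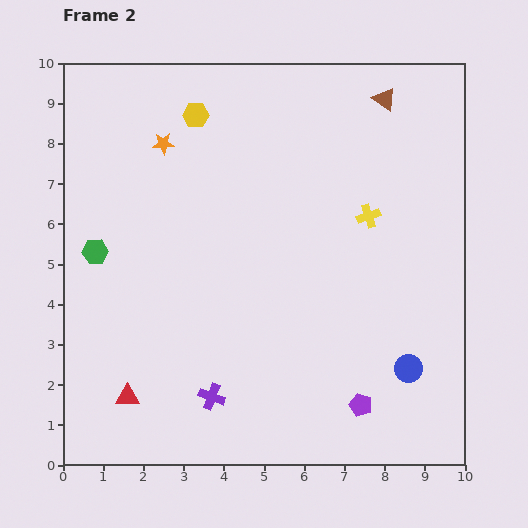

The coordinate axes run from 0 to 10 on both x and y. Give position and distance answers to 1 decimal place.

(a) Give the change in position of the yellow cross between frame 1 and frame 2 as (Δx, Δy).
(1.9, 2.0)

The yellow cross was at (5.7, 4.2) in frame 1 and (7.6, 6.2) in frame 2.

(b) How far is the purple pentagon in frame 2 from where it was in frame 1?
4.0

The purple pentagon moved from (4.5, 4.2) to (7.4, 1.5), a distance of √(2.9² + 2.7²) ≈ 4.0.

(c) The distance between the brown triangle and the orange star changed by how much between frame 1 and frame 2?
-1.7

Distance in frame 1: 7.3. Distance in frame 2: 5.6.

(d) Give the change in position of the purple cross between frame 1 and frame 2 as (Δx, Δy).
(0.3, 0.6)

The purple cross was at (3.4, 1.1) in frame 1 and (3.7, 1.7) in frame 2.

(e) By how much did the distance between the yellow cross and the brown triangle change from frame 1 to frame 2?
-2.5

Distance in frame 1: 5.4. Distance in frame 2: 2.9.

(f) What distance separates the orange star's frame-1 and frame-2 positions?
2.2

The orange star moved from (1.3, 6.2) to (2.5, 8.0), a distance of √(1.2² + 1.8²) ≈ 2.2.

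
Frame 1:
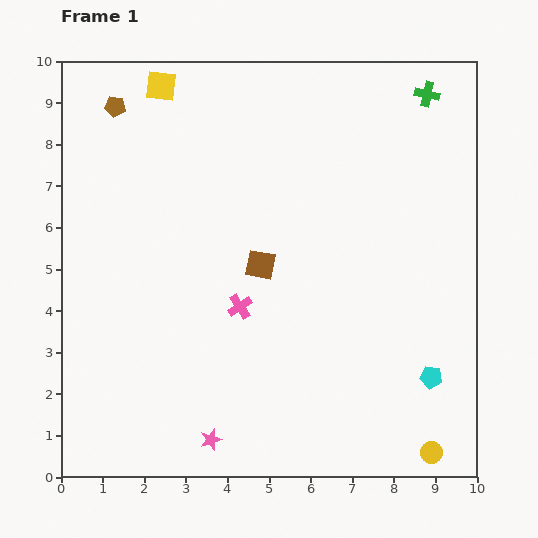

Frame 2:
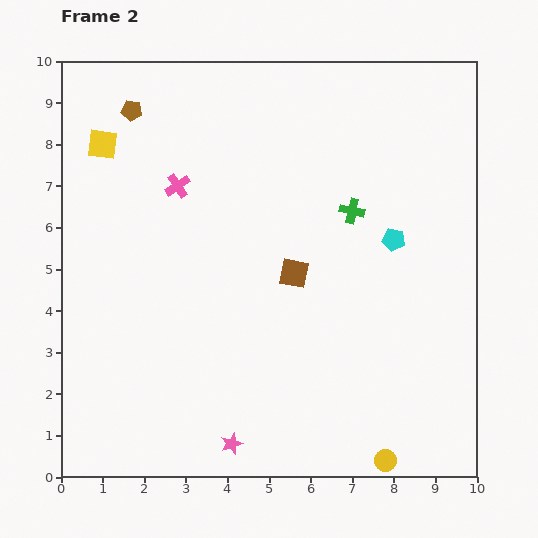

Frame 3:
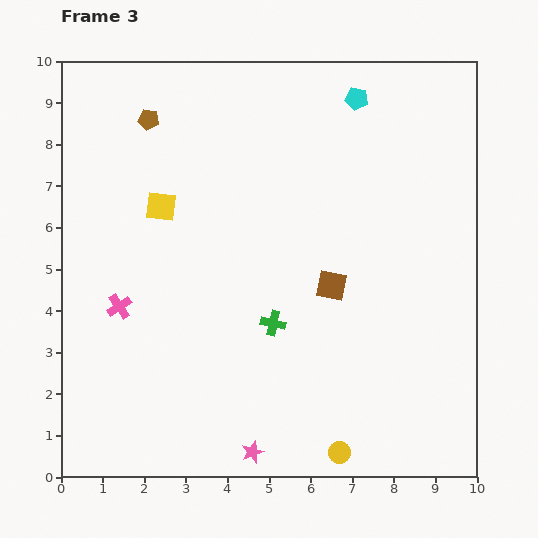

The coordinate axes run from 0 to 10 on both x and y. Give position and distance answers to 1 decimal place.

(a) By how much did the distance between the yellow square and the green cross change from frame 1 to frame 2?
-0.2

Distance in frame 1: 6.4. Distance in frame 2: 6.2.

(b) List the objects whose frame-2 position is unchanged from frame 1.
none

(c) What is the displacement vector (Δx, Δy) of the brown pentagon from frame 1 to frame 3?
(0.8, -0.3)

The brown pentagon was at (1.3, 8.9) in frame 1 and (2.1, 8.6) in frame 3.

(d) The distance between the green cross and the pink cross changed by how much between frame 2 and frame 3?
-0.5

Distance in frame 2: 4.2. Distance in frame 3: 3.7.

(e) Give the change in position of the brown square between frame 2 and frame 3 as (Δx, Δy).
(0.9, -0.3)

The brown square was at (5.6, 4.9) in frame 2 and (6.5, 4.6) in frame 3.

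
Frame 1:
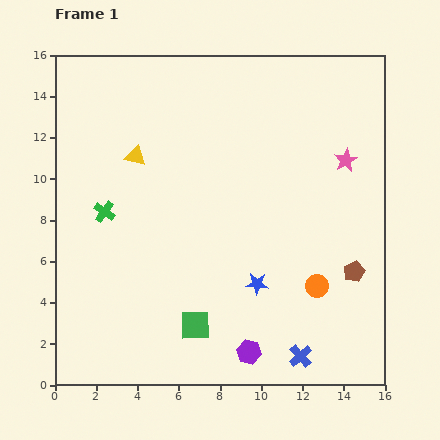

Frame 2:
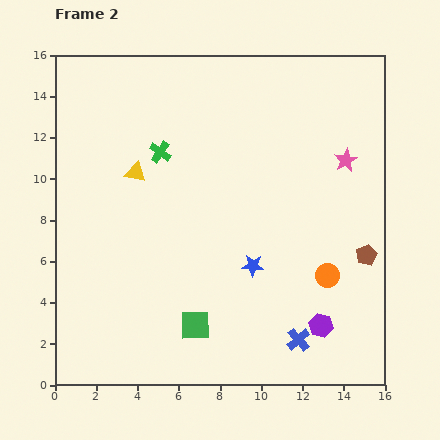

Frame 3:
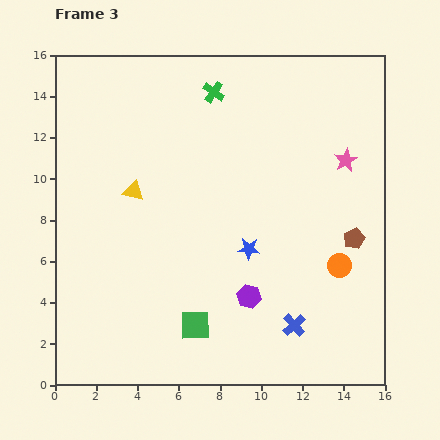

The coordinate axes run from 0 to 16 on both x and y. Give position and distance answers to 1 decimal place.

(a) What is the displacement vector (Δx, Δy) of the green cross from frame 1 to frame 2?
(2.7, 2.9)

The green cross was at (2.4, 8.4) in frame 1 and (5.1, 11.3) in frame 2.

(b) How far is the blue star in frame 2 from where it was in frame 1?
0.9

The blue star moved from (9.8, 4.9) to (9.6, 5.8), a distance of √(0.2² + 0.9²) ≈ 0.9.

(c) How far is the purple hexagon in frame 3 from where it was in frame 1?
2.7

The purple hexagon moved from (9.4, 1.6) to (9.4, 4.3), a distance of √(0.0² + 2.7²) ≈ 2.7.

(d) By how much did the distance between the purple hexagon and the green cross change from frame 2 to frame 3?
-1.5

Distance in frame 2: 11.5. Distance in frame 3: 10.0.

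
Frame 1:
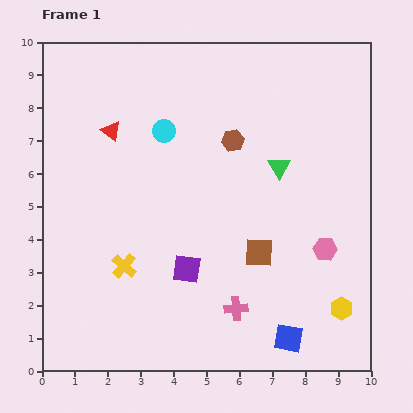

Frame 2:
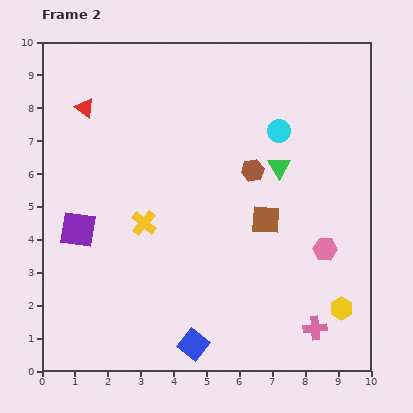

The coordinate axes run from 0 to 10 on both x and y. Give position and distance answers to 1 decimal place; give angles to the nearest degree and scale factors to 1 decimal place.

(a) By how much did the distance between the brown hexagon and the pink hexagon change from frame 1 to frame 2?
-1.0

Distance in frame 1: 4.3. Distance in frame 2: 3.3.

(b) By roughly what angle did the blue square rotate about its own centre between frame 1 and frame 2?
28° clockwise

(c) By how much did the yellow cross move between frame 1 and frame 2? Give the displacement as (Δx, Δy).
(0.6, 1.3)

The yellow cross was at (2.5, 3.2) in frame 1 and (3.1, 4.5) in frame 2.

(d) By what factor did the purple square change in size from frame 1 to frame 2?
1.3×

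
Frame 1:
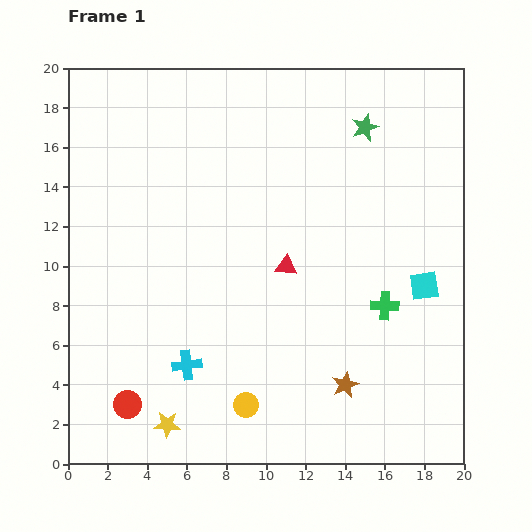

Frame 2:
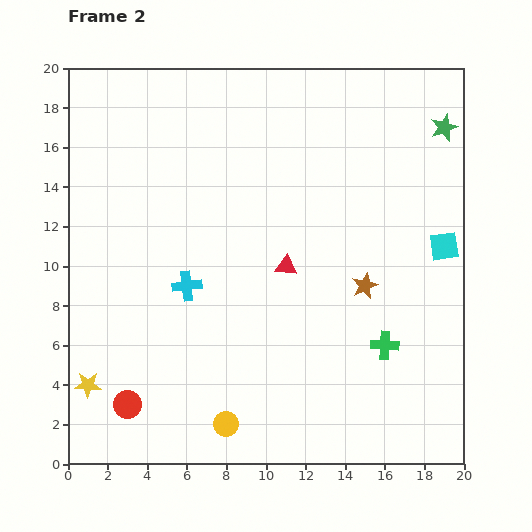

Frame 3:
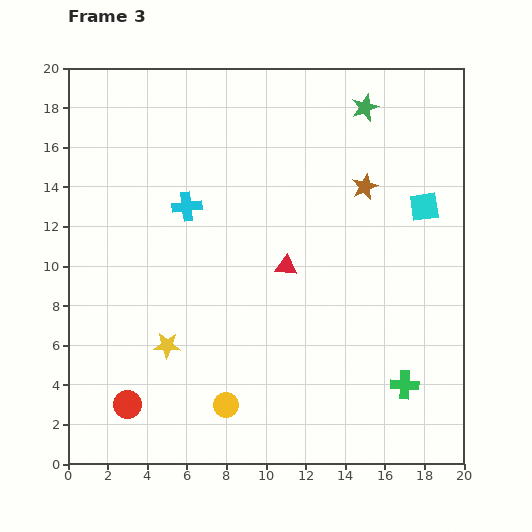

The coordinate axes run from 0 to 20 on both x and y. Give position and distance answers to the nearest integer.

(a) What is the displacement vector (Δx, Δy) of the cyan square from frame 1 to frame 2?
(1, 2)

The cyan square was at (18, 9) in frame 1 and (19, 11) in frame 2.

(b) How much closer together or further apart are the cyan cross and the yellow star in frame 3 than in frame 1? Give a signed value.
+4

Distance in frame 1: 3. Distance in frame 3: 7.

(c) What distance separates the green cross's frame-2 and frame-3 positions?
2

The green cross moved from (16, 6) to (17, 4), a distance of √(1² + 2²) ≈ 2.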